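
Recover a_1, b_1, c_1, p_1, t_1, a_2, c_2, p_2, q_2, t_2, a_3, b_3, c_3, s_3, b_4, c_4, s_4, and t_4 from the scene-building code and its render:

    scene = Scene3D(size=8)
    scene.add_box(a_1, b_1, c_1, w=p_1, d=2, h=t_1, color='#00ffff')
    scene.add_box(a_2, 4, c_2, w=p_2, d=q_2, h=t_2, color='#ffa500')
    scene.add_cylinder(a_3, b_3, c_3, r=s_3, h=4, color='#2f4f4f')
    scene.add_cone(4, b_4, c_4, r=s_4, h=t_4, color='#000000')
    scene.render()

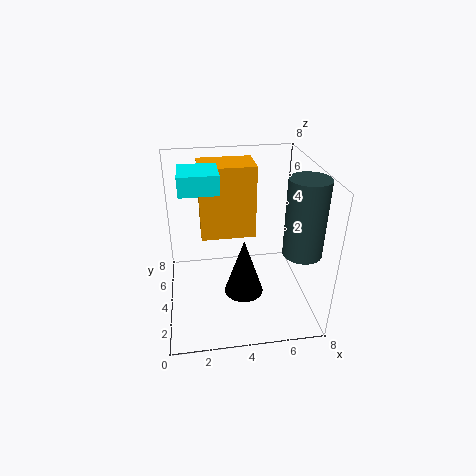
a_1 = 1; b_1 = 3; c_1 = 7; p_1 = 2; t_1 = 1; a_2 = 2; c_2 = 4; p_2 = 3; q_2 = 2; t_2 = 4; a_3 = 7; b_3 = 2; c_3 = 4; s_3 = 1; b_4 = 2; c_4 = 2; s_4 = 1; t_4 = 3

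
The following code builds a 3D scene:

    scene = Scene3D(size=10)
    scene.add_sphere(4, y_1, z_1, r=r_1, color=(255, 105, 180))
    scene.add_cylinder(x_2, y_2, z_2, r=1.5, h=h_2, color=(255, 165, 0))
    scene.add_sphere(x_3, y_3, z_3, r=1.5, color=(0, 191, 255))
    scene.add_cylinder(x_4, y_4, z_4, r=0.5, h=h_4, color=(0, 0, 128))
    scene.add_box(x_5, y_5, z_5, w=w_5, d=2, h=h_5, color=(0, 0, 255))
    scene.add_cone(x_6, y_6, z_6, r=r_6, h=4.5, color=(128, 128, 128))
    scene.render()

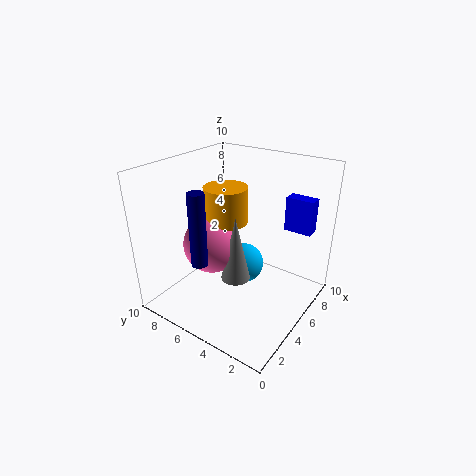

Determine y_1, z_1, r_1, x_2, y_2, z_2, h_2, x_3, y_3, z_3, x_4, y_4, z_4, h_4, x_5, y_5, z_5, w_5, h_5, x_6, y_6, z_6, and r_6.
y_1 = 6.5, z_1 = 4.5, r_1 = 2, x_2 = 5, y_2 = 6, z_2 = 6, h_2 = 2.5, x_3 = 6.5, y_3 = 5.5, z_3 = 2, x_4 = 1, y_4 = 5, z_4 = 5, h_4 = 4.5, x_5 = 8, y_5 = 1, z_5 = 5, w_5 = 1, h_5 = 2.5, x_6 = 4, y_6 = 4.5, z_6 = 2.5, r_6 = 1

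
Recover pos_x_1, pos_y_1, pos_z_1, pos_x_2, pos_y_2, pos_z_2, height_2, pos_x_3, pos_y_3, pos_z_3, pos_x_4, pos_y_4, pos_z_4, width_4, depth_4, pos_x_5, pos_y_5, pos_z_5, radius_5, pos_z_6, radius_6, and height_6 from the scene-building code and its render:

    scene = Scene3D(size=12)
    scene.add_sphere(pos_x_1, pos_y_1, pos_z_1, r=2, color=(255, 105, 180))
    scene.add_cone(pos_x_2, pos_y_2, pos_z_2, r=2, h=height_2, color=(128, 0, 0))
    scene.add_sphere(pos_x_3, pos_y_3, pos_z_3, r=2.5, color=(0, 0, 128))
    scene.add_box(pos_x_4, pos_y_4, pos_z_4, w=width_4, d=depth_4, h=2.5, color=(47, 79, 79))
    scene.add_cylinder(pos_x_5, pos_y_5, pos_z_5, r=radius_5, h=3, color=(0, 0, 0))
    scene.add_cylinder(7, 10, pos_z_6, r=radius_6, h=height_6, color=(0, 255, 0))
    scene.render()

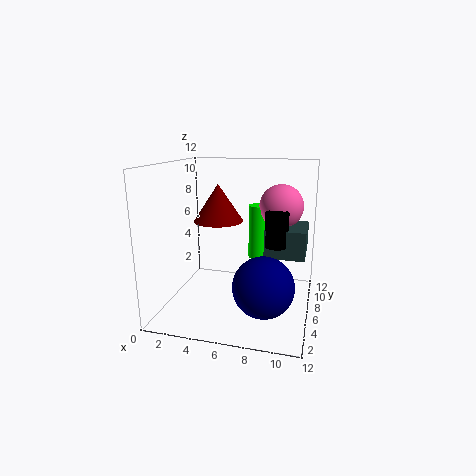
pos_x_1 = 9
pos_y_1 = 10
pos_z_1 = 8
pos_x_2 = 4.5
pos_y_2 = 5.5
pos_z_2 = 7.5
height_2 = 3
pos_x_3 = 8.5
pos_y_3 = 4.5
pos_z_3 = 2.5
pos_x_4 = 8
pos_y_4 = 7
pos_z_4 = 4
width_4 = 3.5
depth_4 = 4
pos_x_5 = 9
pos_y_5 = 7.5
pos_z_5 = 5
radius_5 = 1
pos_z_6 = 3
radius_6 = 1
height_6 = 5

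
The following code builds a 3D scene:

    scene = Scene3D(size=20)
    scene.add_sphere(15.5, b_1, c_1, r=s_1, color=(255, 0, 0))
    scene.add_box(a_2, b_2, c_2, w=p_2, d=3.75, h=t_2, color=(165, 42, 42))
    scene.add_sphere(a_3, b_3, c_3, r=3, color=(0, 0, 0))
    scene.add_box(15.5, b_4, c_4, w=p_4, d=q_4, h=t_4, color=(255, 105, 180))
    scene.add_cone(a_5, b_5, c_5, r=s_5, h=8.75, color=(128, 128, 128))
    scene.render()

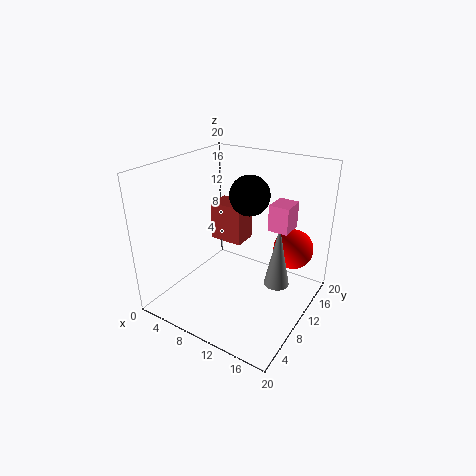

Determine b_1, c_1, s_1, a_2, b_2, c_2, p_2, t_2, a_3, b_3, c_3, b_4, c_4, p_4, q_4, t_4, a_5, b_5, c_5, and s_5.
b_1 = 17
c_1 = 6.5
s_1 = 3
a_2 = 2.75
b_2 = 13.5
c_2 = 6.5
p_2 = 5.25
t_2 = 6
a_3 = 9
b_3 = 14.75
c_3 = 14.5
b_4 = 8
c_4 = 13.5
p_4 = 2.5
q_4 = 3
t_4 = 3.25
a_5 = 15.75
b_5 = 11
c_5 = 4
s_5 = 1.75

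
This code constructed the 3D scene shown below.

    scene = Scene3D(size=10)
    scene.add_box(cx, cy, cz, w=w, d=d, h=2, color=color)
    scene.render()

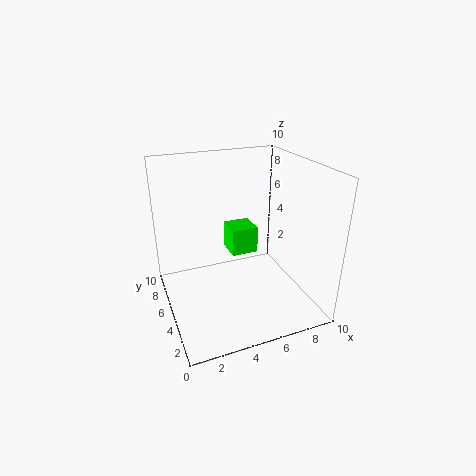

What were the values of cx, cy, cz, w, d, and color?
cx = 5, cy = 6, cz = 3, w = 2, d = 2, color = 'lime'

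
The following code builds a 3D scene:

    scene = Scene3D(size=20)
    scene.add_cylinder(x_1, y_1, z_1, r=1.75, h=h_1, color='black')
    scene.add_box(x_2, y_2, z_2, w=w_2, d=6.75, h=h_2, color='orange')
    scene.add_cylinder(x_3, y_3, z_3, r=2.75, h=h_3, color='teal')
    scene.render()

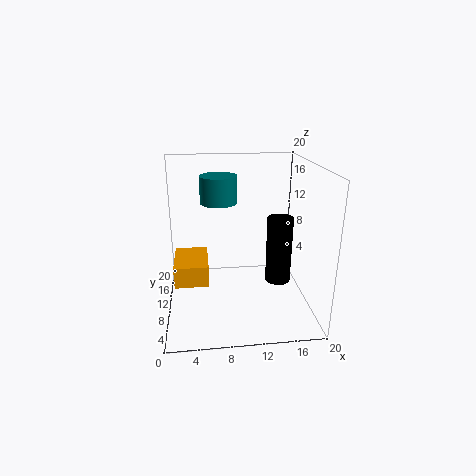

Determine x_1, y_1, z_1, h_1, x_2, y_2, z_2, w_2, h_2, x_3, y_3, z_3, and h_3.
x_1 = 15.5
y_1 = 8.5
z_1 = 4
h_1 = 9.25
x_2 = 1
y_2 = 8
z_2 = 3.75
w_2 = 4.75
h_2 = 3
x_3 = 7.75
y_3 = 14.75
z_3 = 13.75
h_3 = 4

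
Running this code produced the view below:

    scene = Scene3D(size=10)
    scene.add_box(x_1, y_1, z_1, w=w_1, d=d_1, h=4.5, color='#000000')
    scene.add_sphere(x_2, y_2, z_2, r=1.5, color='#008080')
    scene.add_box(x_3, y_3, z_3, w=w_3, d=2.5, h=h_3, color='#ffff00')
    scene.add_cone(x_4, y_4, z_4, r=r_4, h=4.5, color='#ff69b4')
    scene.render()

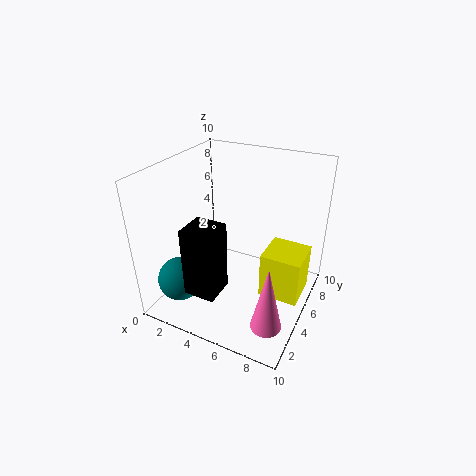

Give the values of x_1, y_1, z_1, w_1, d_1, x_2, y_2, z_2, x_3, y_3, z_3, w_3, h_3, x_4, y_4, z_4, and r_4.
x_1 = 3.5, y_1 = 0.5, z_1 = 3, w_1 = 2, d_1 = 2, x_2 = 2, y_2 = 2, z_2 = 2.5, x_3 = 7.5, y_3 = 3, z_3 = 2.5, w_3 = 2.5, h_3 = 3, x_4 = 8.5, y_4 = 2, z_4 = 1, r_4 = 1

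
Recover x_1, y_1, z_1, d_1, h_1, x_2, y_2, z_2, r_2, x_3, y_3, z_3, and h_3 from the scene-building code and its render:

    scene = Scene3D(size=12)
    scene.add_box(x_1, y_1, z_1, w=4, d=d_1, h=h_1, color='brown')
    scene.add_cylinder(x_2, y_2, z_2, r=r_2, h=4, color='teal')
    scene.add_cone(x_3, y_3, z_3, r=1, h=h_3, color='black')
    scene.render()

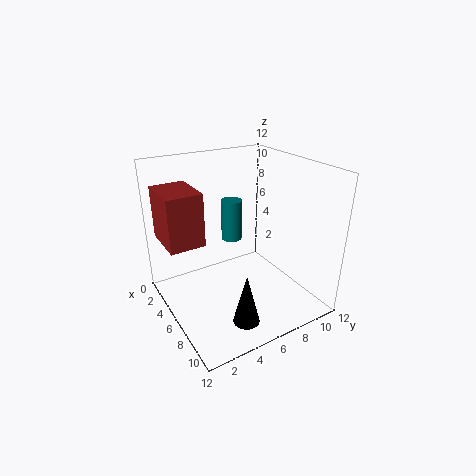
x_1 = 1, y_1 = 0.5, z_1 = 5.5, d_1 = 3, h_1 = 4.5, x_2 = 1.5, y_2 = 8, z_2 = 3.5, r_2 = 1, x_3 = 10.5, y_3 = 4, z_3 = 1.5, h_3 = 4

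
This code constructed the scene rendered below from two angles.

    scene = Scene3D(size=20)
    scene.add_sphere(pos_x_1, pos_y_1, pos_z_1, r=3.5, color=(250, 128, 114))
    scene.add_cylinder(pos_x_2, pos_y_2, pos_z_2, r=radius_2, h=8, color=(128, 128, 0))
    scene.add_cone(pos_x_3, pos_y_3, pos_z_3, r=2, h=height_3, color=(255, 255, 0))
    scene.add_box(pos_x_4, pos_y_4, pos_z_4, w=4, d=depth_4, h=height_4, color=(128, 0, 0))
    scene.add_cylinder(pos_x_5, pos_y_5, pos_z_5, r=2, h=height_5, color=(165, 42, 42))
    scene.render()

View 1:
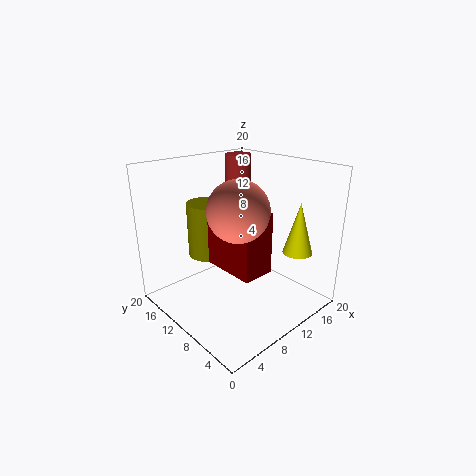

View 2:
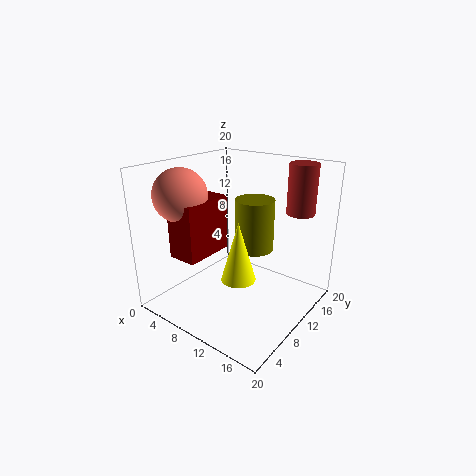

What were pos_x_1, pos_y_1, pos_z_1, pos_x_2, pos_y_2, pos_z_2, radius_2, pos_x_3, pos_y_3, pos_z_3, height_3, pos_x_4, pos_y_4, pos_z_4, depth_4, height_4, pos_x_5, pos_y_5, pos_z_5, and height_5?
pos_x_1 = 5; pos_y_1 = 4.5; pos_z_1 = 16.5; pos_x_2 = 9; pos_y_2 = 15.5; pos_z_2 = 6; radius_2 = 3; pos_x_3 = 15; pos_y_3 = 3.5; pos_z_3 = 8.5; height_3 = 7; pos_x_4 = 4.5; pos_y_4 = 2.5; pos_z_4 = 8.5; depth_4 = 7; height_4 = 7.5; pos_x_5 = 16; pos_y_5 = 16.5; pos_z_5 = 13; height_5 = 7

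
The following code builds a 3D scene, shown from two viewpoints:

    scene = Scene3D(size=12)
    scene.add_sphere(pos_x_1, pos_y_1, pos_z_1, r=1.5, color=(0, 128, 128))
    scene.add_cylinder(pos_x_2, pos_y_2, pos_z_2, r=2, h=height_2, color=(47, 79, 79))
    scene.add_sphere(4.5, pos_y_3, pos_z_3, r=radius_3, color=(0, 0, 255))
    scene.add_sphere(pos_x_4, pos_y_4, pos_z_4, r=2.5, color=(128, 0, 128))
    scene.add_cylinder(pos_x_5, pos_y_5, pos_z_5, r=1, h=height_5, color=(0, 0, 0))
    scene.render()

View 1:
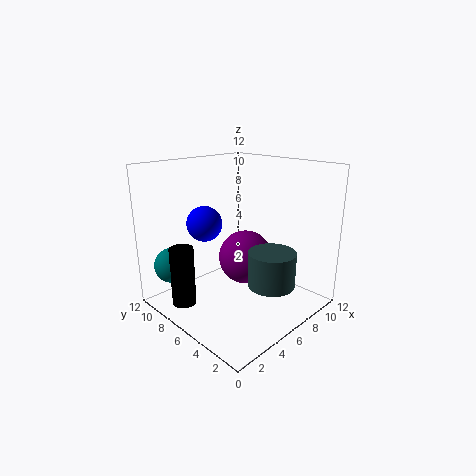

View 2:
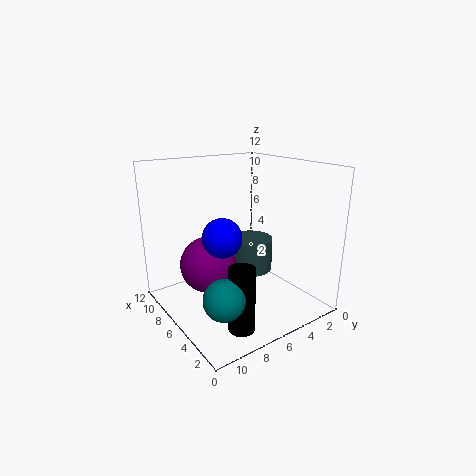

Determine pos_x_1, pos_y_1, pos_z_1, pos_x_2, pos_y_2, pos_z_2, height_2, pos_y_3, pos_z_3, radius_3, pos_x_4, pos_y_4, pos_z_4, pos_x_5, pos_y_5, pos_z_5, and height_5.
pos_x_1 = 2
pos_y_1 = 10
pos_z_1 = 3.5
pos_x_2 = 7.5
pos_y_2 = 3.5
pos_z_2 = 2
height_2 = 3
pos_y_3 = 8.5
pos_z_3 = 7
radius_3 = 1.5
pos_x_4 = 8.5
pos_y_4 = 7.5
pos_z_4 = 3
pos_x_5 = 2
pos_y_5 = 8.5
pos_z_5 = 0.5
height_5 = 5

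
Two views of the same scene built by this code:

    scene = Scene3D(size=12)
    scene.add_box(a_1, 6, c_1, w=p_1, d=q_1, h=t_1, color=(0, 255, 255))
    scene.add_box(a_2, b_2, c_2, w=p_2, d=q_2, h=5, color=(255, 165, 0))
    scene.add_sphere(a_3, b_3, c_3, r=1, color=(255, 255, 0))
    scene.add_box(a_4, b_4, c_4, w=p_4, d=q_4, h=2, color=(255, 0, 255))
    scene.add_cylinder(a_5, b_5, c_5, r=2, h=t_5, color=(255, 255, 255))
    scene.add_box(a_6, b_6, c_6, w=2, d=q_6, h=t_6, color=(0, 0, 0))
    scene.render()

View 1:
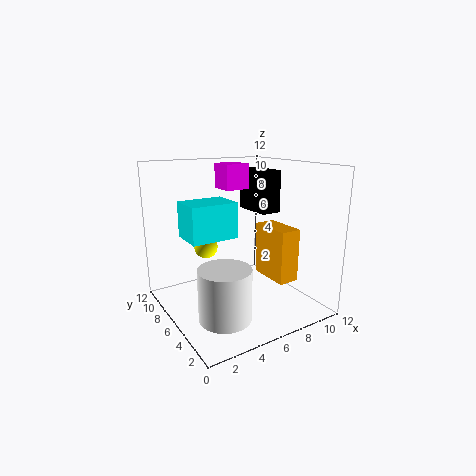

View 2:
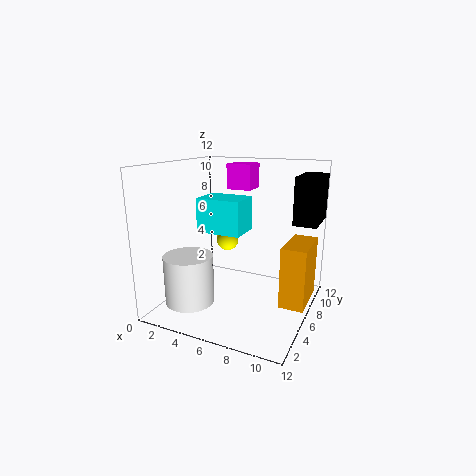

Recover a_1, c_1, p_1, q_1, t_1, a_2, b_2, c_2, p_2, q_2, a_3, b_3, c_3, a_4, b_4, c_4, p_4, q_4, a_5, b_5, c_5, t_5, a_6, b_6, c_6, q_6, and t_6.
a_1 = 2
c_1 = 6
p_1 = 4
q_1 = 3
t_1 = 3
a_2 = 10
b_2 = 5
c_2 = 1
p_2 = 2
q_2 = 4
a_3 = 4
b_3 = 8
c_3 = 5
a_4 = 5
b_4 = 6
c_4 = 10
p_4 = 2
q_4 = 2
a_5 = 3
b_5 = 3
c_5 = 1
t_5 = 4
a_6 = 10
b_6 = 8
c_6 = 7
q_6 = 4
t_6 = 4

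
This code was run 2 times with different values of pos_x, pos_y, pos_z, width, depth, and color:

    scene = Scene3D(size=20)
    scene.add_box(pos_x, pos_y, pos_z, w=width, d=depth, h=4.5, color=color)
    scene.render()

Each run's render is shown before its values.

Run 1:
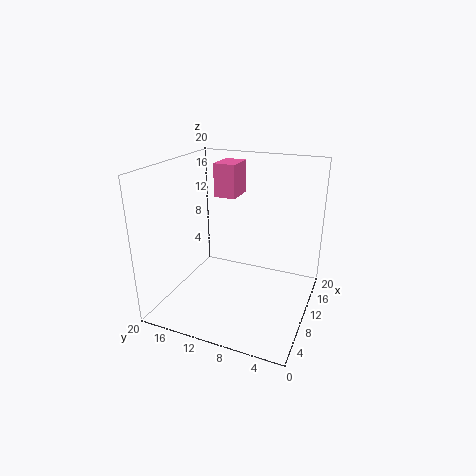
pos_x = 10
pos_y = 10.5
pos_z = 15.5
width = 4
depth = 3
color = 'hotpink'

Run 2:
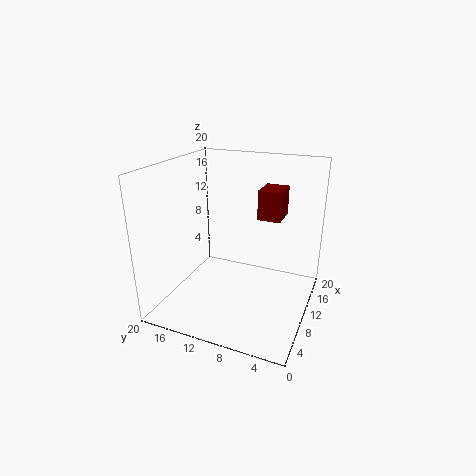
pos_x = 15
pos_y = 5.5
pos_z = 11
width = 4.5
depth = 3.5
color = 'maroon'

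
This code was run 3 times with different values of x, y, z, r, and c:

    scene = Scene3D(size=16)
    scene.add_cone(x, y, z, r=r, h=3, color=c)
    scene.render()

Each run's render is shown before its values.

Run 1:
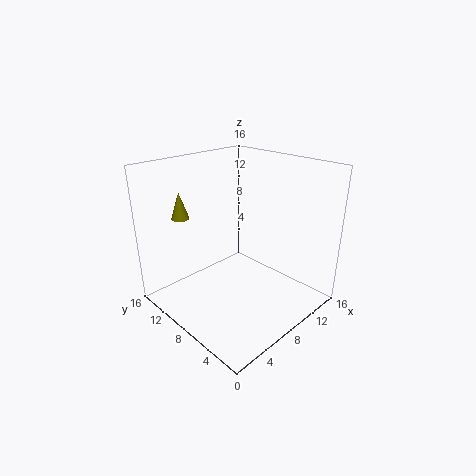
x = 4; y = 13; z = 10; r = 1; c = 'olive'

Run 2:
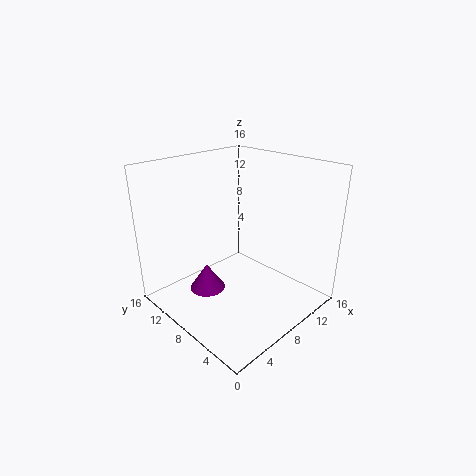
x = 5; y = 10; z = 2; r = 2; c = 'purple'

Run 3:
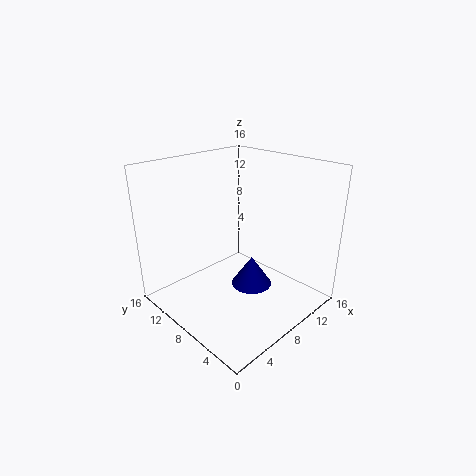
x = 6; y = 4; z = 5; r = 2; c = 'navy'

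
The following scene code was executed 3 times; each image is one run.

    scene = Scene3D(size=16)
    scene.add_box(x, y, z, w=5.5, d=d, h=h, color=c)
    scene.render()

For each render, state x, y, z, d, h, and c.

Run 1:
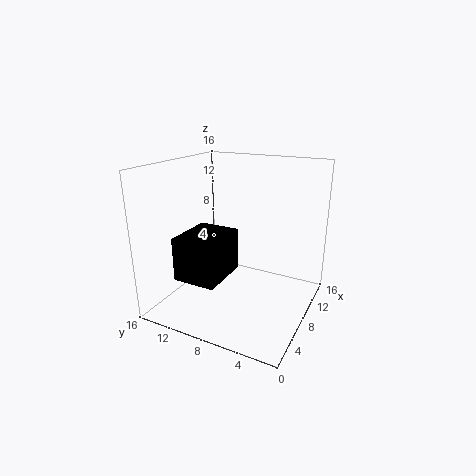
x = 1.5, y = 7.5, z = 5, d = 4.5, h = 4.5, c = 'black'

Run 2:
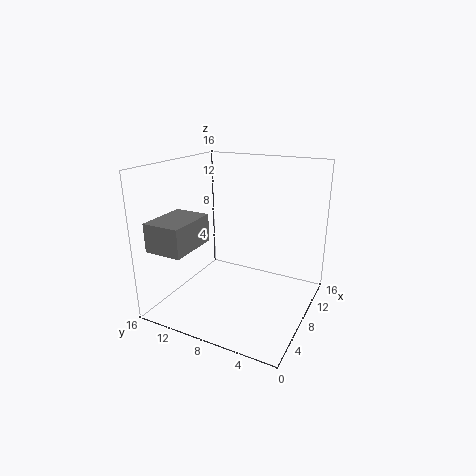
x = 0.5, y = 10.5, z = 8, d = 4, h = 3, c = 'gray'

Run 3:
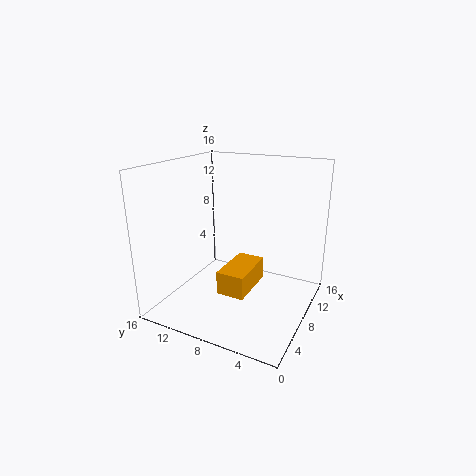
x = 4, y = 5.5, z = 3, d = 3, h = 2.5, c = 'orange'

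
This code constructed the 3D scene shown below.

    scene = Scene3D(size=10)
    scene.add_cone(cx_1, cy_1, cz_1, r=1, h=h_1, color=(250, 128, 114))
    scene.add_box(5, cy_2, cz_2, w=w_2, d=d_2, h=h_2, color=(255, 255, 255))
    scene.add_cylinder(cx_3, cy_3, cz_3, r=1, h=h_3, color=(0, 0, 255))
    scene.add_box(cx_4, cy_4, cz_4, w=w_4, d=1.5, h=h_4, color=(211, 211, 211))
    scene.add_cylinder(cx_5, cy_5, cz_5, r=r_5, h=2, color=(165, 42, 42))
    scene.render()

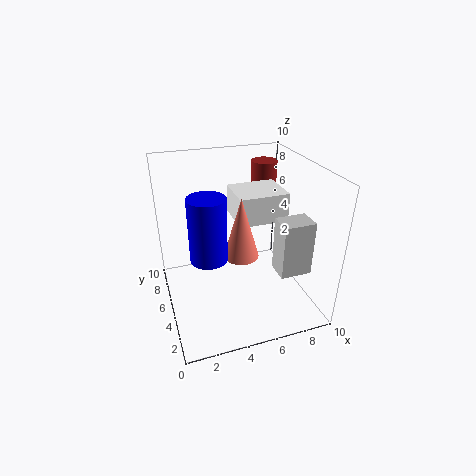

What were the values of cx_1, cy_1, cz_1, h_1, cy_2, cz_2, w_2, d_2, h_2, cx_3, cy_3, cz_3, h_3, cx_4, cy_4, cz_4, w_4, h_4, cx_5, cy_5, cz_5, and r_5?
cx_1 = 4; cy_1 = 1.5; cz_1 = 6; h_1 = 3.5; cy_2 = 4.5; cz_2 = 6; w_2 = 3.5; d_2 = 3; h_2 = 2; cx_3 = 2; cy_3 = 1; cz_3 = 6.5; h_3 = 3.5; cx_4 = 6.5; cy_4 = 1; cz_4 = 4; w_4 = 2; h_4 = 3.5; cx_5 = 8.5; cy_5 = 9; cz_5 = 7; r_5 = 1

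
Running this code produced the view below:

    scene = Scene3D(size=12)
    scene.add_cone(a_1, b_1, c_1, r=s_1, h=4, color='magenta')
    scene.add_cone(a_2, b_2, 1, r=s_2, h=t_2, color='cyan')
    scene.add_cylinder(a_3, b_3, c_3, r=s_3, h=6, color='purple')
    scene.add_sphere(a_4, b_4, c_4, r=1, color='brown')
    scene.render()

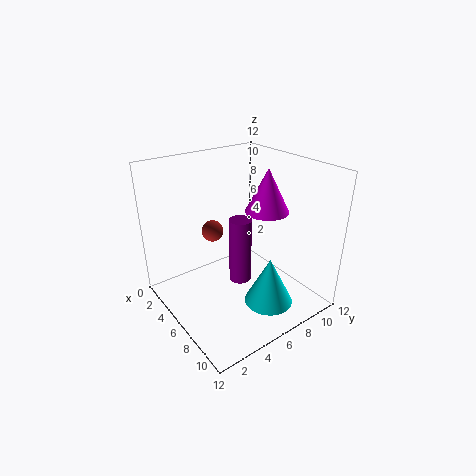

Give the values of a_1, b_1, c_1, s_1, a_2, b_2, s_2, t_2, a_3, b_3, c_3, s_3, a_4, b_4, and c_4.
a_1 = 5
b_1 = 10
c_1 = 7
s_1 = 2
a_2 = 9
b_2 = 7
s_2 = 2
t_2 = 4
a_3 = 5
b_3 = 7
c_3 = 1
s_3 = 1
a_4 = 2
b_4 = 6
c_4 = 5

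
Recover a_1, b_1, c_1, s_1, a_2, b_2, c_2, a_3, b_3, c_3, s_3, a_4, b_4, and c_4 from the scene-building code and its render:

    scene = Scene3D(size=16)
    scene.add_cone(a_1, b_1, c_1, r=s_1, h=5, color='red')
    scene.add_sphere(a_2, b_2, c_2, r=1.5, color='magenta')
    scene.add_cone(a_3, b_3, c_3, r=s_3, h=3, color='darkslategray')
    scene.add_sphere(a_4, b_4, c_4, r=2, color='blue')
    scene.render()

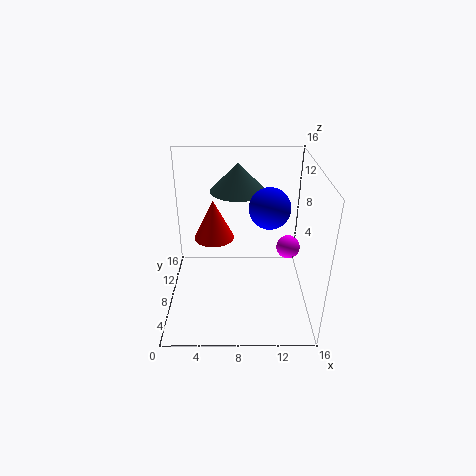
a_1 = 5; b_1 = 12.5; c_1 = 5.5; s_1 = 2.5; a_2 = 14.5; b_2 = 12.5; c_2 = 4; a_3 = 8; b_3 = 9.5; c_3 = 13; s_3 = 3; a_4 = 11; b_4 = 5; c_4 = 13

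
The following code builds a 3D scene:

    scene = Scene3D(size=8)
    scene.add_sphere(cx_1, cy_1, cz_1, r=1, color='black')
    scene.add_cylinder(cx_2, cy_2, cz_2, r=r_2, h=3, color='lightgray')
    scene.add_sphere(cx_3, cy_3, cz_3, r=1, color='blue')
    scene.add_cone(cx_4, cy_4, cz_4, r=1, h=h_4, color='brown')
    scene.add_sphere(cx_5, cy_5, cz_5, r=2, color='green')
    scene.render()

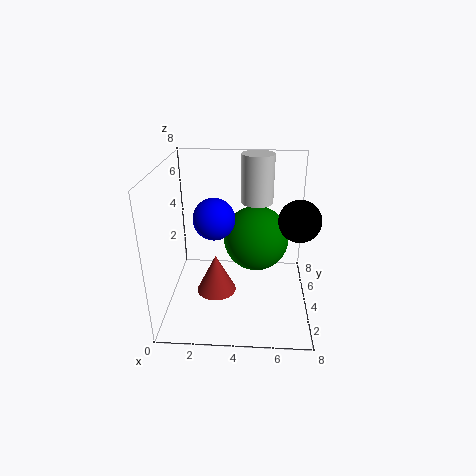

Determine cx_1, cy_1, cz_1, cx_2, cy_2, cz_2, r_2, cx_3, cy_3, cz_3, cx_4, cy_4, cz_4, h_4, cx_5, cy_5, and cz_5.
cx_1 = 7, cy_1 = 2, cz_1 = 6, cx_2 = 5, cy_2 = 7, cz_2 = 5, r_2 = 1, cx_3 = 3, cy_3 = 2, cz_3 = 6, cx_4 = 3, cy_4 = 2, cz_4 = 2, h_4 = 2, cx_5 = 5, cy_5 = 6, cz_5 = 3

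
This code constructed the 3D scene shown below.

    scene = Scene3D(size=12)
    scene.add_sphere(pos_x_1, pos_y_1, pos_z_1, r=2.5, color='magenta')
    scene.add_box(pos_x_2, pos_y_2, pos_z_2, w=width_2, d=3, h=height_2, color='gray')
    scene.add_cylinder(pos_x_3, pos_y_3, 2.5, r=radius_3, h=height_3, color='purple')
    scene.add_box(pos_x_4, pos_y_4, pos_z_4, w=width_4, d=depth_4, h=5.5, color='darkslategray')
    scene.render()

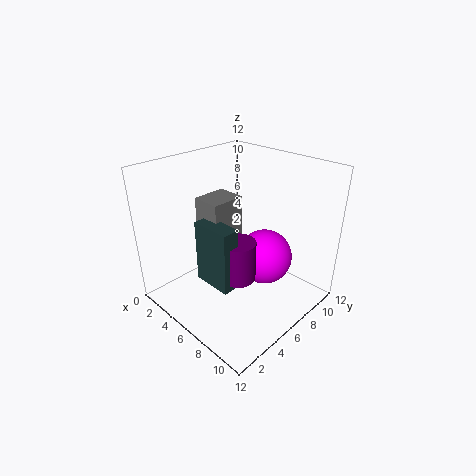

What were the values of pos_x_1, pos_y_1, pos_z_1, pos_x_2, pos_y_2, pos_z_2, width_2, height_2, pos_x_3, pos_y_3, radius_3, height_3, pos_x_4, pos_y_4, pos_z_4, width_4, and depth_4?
pos_x_1 = 6.5
pos_y_1 = 9
pos_z_1 = 3
pos_x_2 = 2.5
pos_y_2 = 4.5
pos_z_2 = 4.5
width_2 = 2.5
height_2 = 4.5
pos_x_3 = 6.5
pos_y_3 = 5.5
radius_3 = 1.5
height_3 = 3.5
pos_x_4 = 3.5
pos_y_4 = 3.5
pos_z_4 = 2
width_4 = 3.5
depth_4 = 1.5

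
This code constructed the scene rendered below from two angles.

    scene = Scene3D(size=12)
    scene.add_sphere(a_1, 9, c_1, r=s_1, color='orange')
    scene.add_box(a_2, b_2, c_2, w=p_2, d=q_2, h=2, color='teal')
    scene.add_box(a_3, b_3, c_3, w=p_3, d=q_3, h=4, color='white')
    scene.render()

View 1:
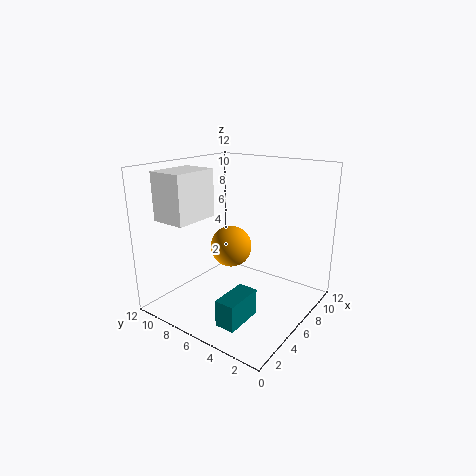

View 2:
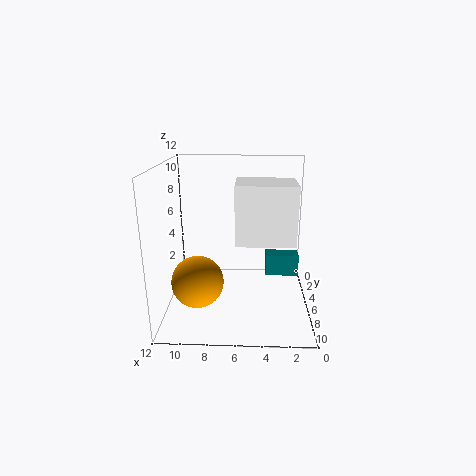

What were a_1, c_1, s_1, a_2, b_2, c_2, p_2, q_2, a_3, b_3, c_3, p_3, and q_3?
a_1 = 9; c_1 = 3.5; s_1 = 2; a_2 = 0.5; b_2 = 2.5; c_2 = 1.5; p_2 = 3; q_2 = 1.5; a_3 = 2; b_3 = 8.5; c_3 = 7.5; p_3 = 4; q_3 = 3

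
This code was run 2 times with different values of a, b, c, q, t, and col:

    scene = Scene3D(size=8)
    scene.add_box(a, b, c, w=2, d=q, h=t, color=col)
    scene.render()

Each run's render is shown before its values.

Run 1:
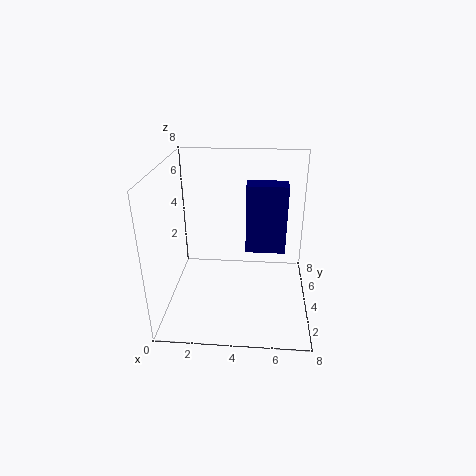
a = 4.5; b = 2.5; c = 4; q = 1; t = 3.5; col = 'navy'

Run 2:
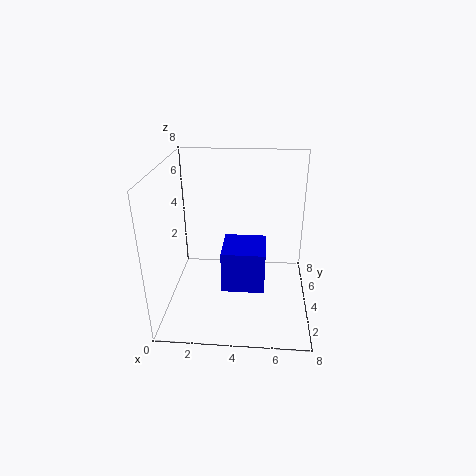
a = 3.5; b = 0.5; c = 3; q = 2; t = 2; col = 'blue'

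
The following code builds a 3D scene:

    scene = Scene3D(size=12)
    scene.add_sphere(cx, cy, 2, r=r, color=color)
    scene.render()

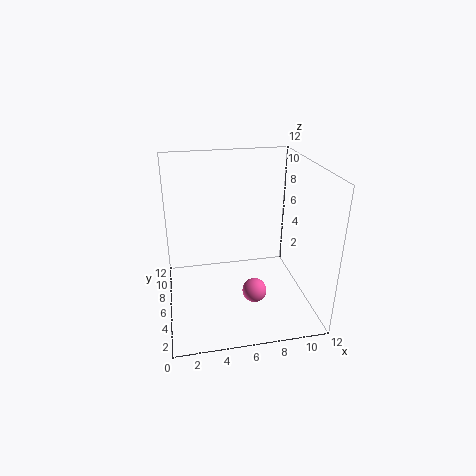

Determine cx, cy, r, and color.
cx = 7, cy = 4, r = 1, color = 'hotpink'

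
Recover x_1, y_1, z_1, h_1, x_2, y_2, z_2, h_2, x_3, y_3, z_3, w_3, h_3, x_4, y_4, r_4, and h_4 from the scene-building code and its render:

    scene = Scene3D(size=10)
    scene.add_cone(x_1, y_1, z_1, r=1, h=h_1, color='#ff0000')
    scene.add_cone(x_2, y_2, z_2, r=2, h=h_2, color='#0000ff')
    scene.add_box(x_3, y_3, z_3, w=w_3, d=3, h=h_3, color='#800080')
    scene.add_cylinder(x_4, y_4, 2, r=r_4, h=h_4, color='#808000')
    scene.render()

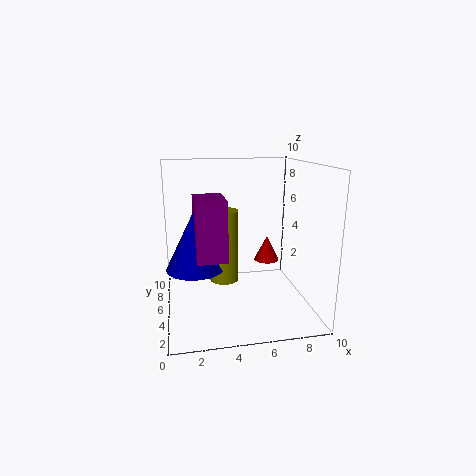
x_1 = 8
y_1 = 8
z_1 = 2
h_1 = 2
x_2 = 2
y_2 = 5
z_2 = 3
h_2 = 4
x_3 = 2
y_3 = 3
z_3 = 4
w_3 = 2
h_3 = 4
x_4 = 4
y_4 = 5
r_4 = 1
h_4 = 5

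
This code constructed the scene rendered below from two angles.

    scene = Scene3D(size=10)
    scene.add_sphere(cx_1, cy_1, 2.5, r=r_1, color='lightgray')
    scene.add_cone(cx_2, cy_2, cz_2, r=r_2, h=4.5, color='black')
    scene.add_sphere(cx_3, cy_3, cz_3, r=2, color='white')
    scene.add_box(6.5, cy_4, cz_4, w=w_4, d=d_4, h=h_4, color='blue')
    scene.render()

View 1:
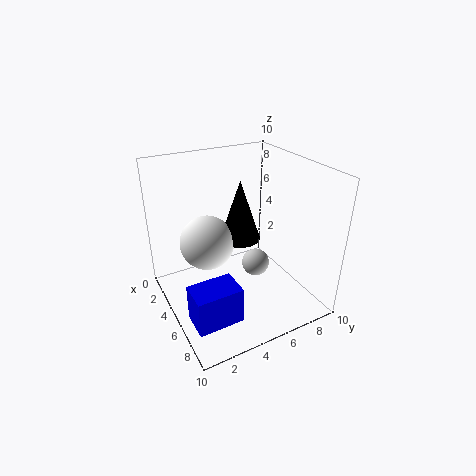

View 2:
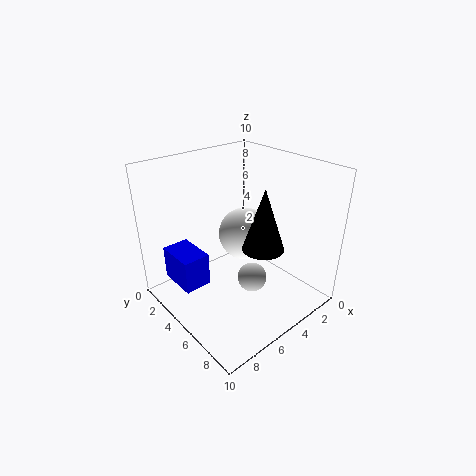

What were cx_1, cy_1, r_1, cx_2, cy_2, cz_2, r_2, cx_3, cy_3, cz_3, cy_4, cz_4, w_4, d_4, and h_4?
cx_1 = 5, cy_1 = 6.5, r_1 = 1, cx_2 = 3.5, cy_2 = 6, cz_2 = 4, r_2 = 1.5, cx_3 = 3, cy_3 = 3.5, cz_3 = 4, cy_4 = 0.5, cz_4 = 1, w_4 = 2, d_4 = 3, h_4 = 2.5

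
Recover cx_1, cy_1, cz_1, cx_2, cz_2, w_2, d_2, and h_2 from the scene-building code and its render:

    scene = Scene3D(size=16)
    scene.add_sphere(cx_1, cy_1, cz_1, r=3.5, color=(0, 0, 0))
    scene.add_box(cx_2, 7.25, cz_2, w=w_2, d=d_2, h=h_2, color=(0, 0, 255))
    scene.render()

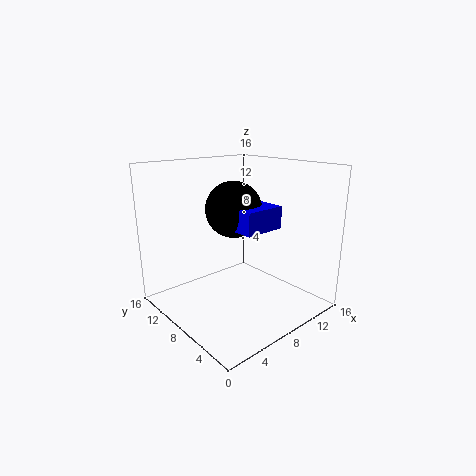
cx_1 = 10.75, cy_1 = 12, cz_1 = 10, cx_2 = 9, cz_2 = 8, w_2 = 5.25, d_2 = 3.75, h_2 = 2.75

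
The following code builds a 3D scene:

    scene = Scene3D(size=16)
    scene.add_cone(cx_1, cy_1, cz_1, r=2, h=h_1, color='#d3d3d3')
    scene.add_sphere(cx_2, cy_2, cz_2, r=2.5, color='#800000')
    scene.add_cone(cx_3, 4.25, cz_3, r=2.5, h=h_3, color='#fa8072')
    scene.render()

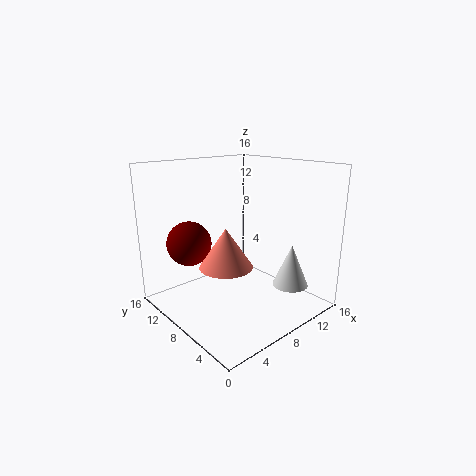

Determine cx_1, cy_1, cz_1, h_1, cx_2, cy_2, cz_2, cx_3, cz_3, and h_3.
cx_1 = 12.25
cy_1 = 3.75
cz_1 = 2.5
h_1 = 4.75
cx_2 = 4
cy_2 = 11.75
cz_2 = 7.25
cx_3 = 3.25
cz_3 = 7.25
h_3 = 3.75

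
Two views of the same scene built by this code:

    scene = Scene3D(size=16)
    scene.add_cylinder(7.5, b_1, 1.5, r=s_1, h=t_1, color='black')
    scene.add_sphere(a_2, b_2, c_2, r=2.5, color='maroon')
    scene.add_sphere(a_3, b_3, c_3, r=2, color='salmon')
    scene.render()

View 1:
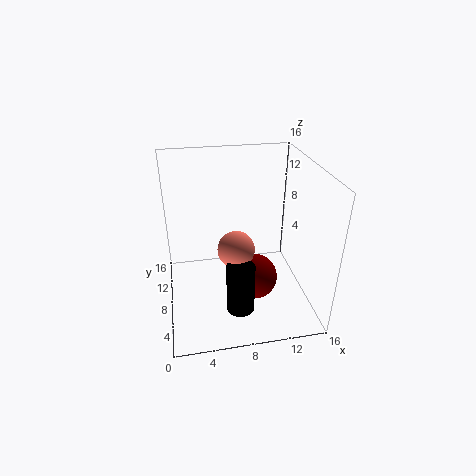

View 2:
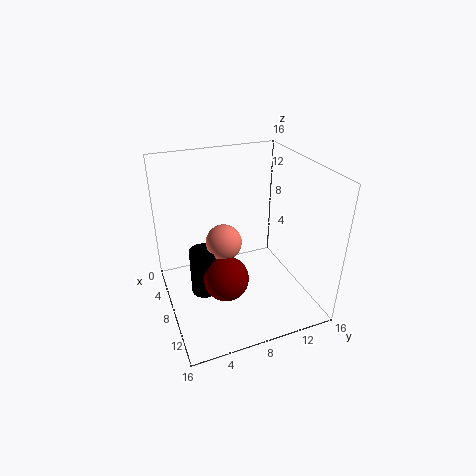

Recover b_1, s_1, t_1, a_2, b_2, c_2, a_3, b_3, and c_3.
b_1 = 4
s_1 = 1.5
t_1 = 5.5
a_2 = 9.5
b_2 = 6
c_2 = 4
a_3 = 7.5
b_3 = 6.5
c_3 = 7.5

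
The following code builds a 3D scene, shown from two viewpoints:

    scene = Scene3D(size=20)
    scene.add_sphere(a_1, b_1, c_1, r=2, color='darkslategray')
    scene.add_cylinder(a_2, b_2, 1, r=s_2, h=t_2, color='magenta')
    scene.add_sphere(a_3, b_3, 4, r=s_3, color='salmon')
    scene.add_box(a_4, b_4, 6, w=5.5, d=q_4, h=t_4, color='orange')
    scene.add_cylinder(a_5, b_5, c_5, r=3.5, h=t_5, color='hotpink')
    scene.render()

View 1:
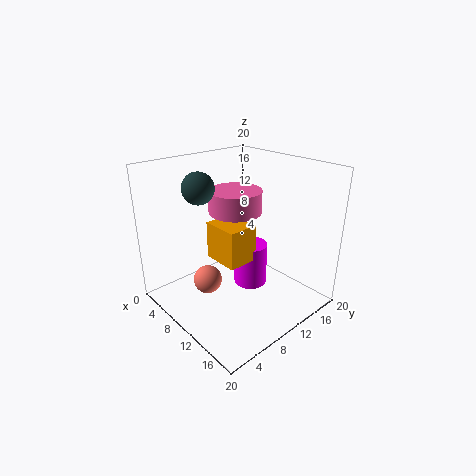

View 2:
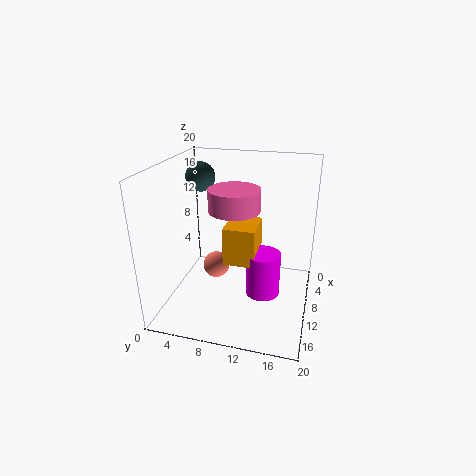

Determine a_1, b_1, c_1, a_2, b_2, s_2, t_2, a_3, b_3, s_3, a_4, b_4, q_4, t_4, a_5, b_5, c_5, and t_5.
a_1 = 9; b_1 = 4.5; c_1 = 18; a_2 = 9; b_2 = 13.5; s_2 = 2.5; t_2 = 6.5; a_3 = 8; b_3 = 6; s_3 = 2; a_4 = 5.5; b_4 = 8; q_4 = 4.5; t_4 = 5.5; a_5 = 10; b_5 = 9.5; c_5 = 14; t_5 = 3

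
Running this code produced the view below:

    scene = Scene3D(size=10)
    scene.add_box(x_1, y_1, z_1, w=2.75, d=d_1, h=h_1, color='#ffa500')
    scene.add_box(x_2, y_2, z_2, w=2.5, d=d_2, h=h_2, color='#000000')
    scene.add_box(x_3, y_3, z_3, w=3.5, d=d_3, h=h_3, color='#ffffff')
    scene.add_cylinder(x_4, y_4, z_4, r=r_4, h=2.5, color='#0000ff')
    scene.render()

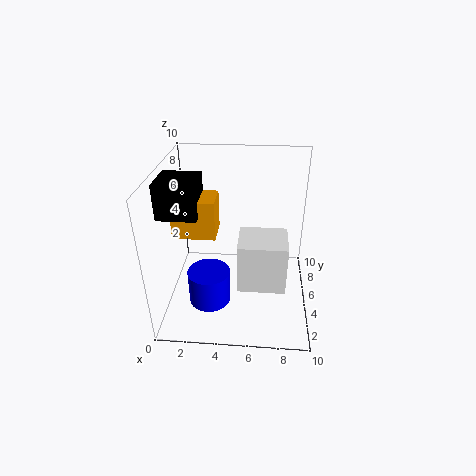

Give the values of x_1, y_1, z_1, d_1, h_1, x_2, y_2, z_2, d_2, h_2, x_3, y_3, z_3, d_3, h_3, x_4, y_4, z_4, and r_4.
x_1 = 1, y_1 = 3, z_1 = 6, d_1 = 2, h_1 = 2.5, x_2 = 0.25, y_2 = 2.5, z_2 = 7.5, d_2 = 2.5, h_2 = 2.25, x_3 = 5, y_3 = 4, z_3 = 1, d_3 = 3, h_3 = 3.75, x_4 = 3, y_4 = 4, z_4 = 0.25, r_4 = 1.5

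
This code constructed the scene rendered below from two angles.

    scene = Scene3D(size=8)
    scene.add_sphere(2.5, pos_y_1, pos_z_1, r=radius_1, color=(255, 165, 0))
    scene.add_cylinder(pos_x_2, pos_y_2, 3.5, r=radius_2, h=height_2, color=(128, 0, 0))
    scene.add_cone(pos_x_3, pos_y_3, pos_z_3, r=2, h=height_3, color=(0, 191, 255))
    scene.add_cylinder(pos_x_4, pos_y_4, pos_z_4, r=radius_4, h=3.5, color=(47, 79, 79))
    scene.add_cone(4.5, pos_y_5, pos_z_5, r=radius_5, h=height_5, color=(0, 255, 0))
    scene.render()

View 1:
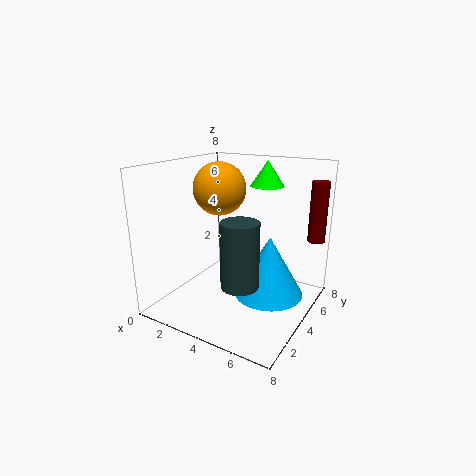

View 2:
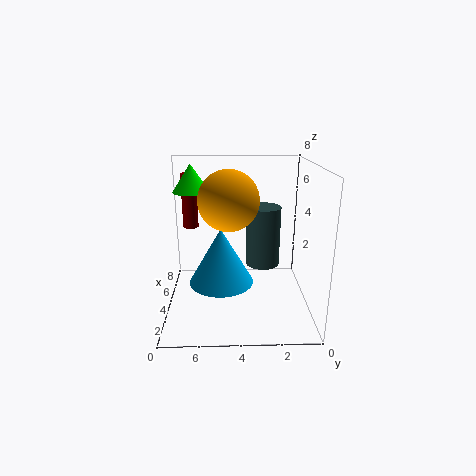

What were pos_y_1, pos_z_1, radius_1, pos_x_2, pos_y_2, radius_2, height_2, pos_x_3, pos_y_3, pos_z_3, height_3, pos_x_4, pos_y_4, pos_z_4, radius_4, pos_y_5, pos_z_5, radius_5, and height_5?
pos_y_1 = 4.5, pos_z_1 = 6.5, radius_1 = 1.5, pos_x_2 = 7.5, pos_y_2 = 7, radius_2 = 0.5, height_2 = 3.5, pos_x_3 = 5.5, pos_y_3 = 5, pos_z_3 = 0.5, height_3 = 3.5, pos_x_4 = 5, pos_y_4 = 2.5, pos_z_4 = 2, radius_4 = 1, pos_y_5 = 6.5, pos_z_5 = 6.5, radius_5 = 1, height_5 = 1.5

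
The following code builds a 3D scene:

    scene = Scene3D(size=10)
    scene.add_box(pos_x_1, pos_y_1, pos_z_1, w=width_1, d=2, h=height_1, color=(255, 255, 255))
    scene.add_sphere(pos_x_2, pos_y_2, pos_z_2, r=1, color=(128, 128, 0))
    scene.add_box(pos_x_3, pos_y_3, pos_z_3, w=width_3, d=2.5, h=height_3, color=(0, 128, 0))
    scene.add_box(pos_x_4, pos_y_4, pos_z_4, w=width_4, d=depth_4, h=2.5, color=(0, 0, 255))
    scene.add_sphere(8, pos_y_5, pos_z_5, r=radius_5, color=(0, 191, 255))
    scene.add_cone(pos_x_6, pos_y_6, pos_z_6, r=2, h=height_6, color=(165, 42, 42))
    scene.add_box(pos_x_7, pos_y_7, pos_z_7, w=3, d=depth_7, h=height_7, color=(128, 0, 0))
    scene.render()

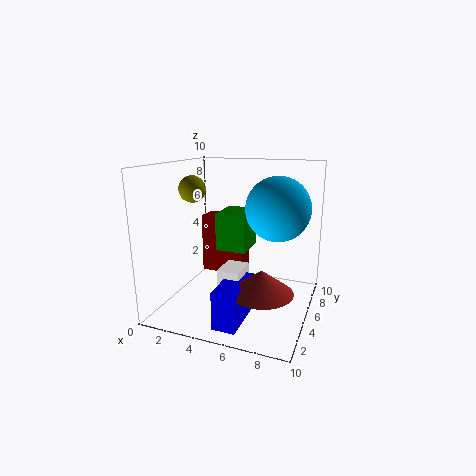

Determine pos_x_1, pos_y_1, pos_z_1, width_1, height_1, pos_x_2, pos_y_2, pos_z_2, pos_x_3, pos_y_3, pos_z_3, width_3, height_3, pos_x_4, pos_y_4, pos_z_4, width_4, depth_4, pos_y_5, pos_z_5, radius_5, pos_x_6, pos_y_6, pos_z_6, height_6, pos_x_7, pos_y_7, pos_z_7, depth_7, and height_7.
pos_x_1 = 4.5
pos_y_1 = 2.5
pos_z_1 = 1.5
width_1 = 1.5
height_1 = 2
pos_x_2 = 1
pos_y_2 = 6
pos_z_2 = 8
pos_x_3 = 4
pos_y_3 = 3.5
pos_z_3 = 4.5
width_3 = 2
height_3 = 2.5
pos_x_4 = 5
pos_y_4 = 0.5
pos_z_4 = 0.5
width_4 = 1.5
depth_4 = 3.5
pos_y_5 = 4
pos_z_5 = 7.5
radius_5 = 2
pos_x_6 = 7.5
pos_y_6 = 2.5
pos_z_6 = 2.5
height_6 = 1.5
pos_x_7 = 2.5
pos_y_7 = 4.5
pos_z_7 = 2.5
depth_7 = 1.5
height_7 = 4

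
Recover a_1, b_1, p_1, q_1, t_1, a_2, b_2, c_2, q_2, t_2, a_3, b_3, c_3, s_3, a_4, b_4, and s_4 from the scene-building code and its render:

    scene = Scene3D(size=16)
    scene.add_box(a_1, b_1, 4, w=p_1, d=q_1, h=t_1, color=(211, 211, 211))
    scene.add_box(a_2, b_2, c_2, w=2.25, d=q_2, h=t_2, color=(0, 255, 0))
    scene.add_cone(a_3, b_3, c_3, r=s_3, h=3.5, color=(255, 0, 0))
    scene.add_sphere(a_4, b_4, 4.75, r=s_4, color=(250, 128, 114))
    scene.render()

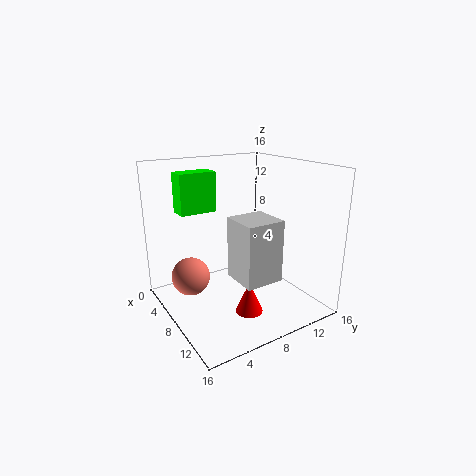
a_1 = 8.25, b_1 = 6.5, p_1 = 4.25, q_1 = 4.25, t_1 = 6.75, a_2 = 2.75, b_2 = 2.75, c_2 = 10.5, q_2 = 4.25, t_2 = 4.5, a_3 = 10.75, b_3 = 7.75, c_3 = 0.25, s_3 = 1.5, a_4 = 7.75, b_4 = 2.25, s_4 = 2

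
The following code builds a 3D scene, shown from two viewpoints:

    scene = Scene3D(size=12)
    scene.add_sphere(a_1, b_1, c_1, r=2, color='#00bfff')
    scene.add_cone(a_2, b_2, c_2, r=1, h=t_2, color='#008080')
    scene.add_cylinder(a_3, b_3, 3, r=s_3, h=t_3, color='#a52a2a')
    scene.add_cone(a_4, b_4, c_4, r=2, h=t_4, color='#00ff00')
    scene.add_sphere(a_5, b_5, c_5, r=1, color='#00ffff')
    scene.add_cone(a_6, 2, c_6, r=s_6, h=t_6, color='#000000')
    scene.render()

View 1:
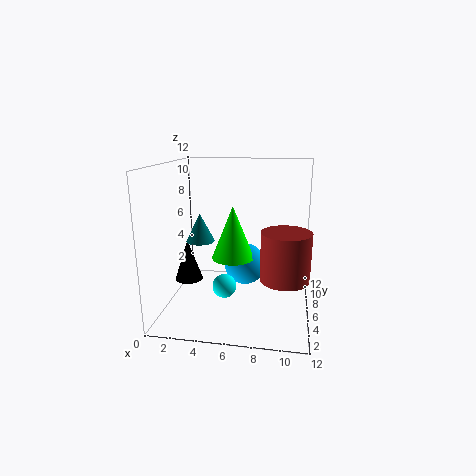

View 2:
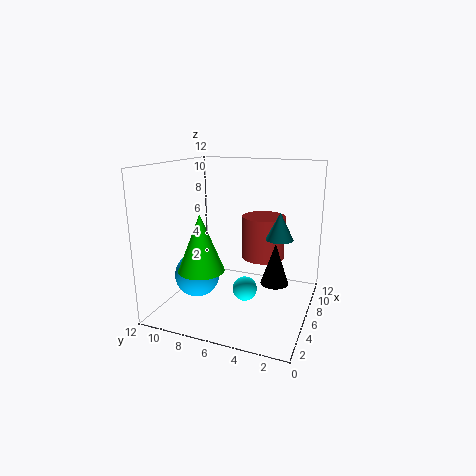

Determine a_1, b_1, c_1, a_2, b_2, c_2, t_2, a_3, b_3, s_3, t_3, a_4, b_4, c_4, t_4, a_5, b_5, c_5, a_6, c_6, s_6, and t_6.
a_1 = 6; b_1 = 10; c_1 = 2; a_2 = 4; b_2 = 2; c_2 = 7; t_2 = 2; a_3 = 10; b_3 = 5; s_3 = 2; t_3 = 4; a_4 = 5; b_4 = 9; c_4 = 3; t_4 = 5; a_5 = 5; b_5 = 5; c_5 = 2; a_6 = 3; c_6 = 4; s_6 = 1; t_6 = 3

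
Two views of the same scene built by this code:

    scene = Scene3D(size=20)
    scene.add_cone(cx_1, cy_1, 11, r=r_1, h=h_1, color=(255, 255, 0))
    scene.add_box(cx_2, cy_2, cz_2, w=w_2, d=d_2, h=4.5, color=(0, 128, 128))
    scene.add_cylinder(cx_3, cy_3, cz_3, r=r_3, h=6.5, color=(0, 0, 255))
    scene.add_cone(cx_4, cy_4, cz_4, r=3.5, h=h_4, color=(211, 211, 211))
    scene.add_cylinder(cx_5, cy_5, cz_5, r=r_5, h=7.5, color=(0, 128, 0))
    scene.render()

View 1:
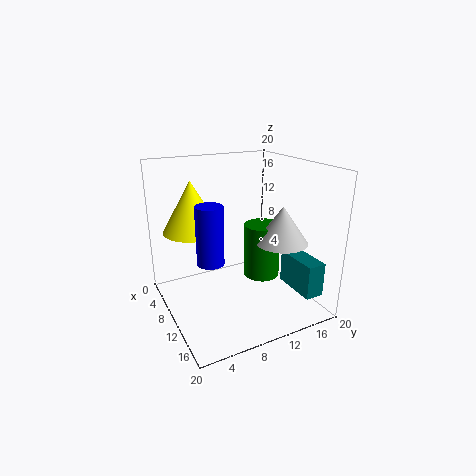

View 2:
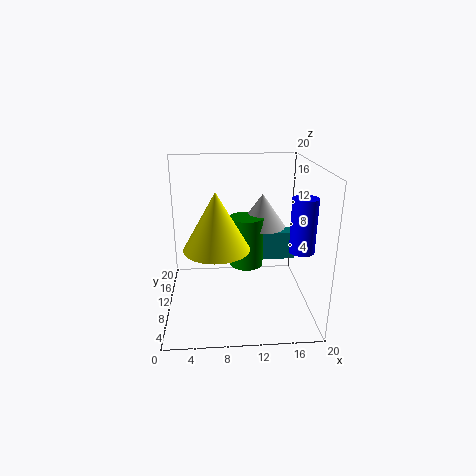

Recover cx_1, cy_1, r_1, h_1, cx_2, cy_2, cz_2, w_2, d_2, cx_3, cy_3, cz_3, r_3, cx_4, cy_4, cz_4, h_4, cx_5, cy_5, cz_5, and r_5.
cx_1 = 7; cy_1 = 4.5; r_1 = 4; h_1 = 7; cx_2 = 13.5; cy_2 = 15; cz_2 = 4; w_2 = 6; d_2 = 2.5; cx_3 = 17; cy_3 = 3; cz_3 = 11; r_3 = 1.5; cx_4 = 14; cy_4 = 14.5; cz_4 = 10; h_4 = 5; cx_5 = 11.5; cy_5 = 13; cz_5 = 4.5; r_5 = 2.5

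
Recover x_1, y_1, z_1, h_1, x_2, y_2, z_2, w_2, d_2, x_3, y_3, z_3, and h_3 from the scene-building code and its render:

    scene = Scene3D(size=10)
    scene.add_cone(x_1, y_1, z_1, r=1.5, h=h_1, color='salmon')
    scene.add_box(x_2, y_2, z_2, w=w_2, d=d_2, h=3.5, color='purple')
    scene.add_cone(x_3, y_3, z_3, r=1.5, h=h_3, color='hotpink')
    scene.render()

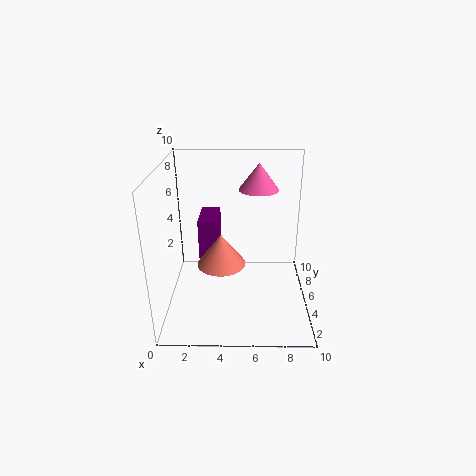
x_1 = 4, y_1 = 2.5, z_1 = 4.5, h_1 = 2, x_2 = 2, y_2 = 6.5, z_2 = 2, w_2 = 1.5, d_2 = 3, x_3 = 6.5, y_3 = 8, z_3 = 7.5, h_3 = 2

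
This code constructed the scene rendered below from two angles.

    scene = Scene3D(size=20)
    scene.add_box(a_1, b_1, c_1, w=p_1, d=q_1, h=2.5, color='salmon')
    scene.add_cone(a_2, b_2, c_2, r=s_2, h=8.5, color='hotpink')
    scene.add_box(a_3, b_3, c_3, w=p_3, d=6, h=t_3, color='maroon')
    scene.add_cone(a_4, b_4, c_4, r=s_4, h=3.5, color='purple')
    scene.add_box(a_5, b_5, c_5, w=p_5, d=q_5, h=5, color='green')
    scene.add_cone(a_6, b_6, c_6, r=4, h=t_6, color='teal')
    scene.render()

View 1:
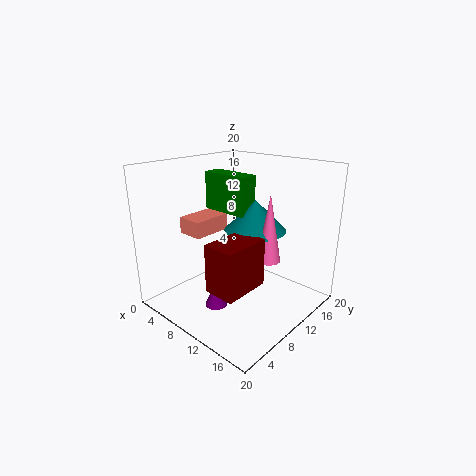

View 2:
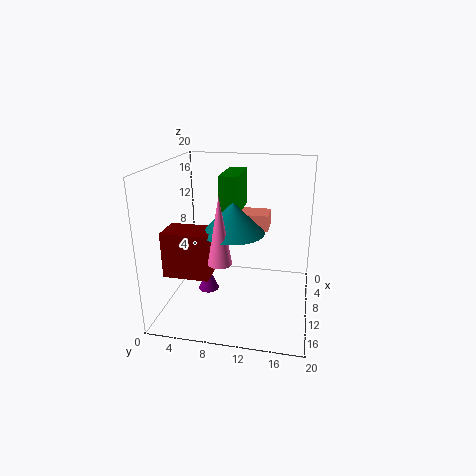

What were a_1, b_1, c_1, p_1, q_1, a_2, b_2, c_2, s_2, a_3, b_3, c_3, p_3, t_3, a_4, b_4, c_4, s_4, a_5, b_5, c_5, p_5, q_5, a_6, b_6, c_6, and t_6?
a_1 = 0.5; b_1 = 7.5; c_1 = 9; p_1 = 4; q_1 = 6; a_2 = 16; b_2 = 9; c_2 = 9; s_2 = 1.5; a_3 = 12.5; b_3 = 1.5; c_3 = 6.5; p_3 = 4; t_3 = 6; a_4 = 10; b_4 = 5.5; c_4 = 1.5; s_4 = 1.5; a_5 = 6; b_5 = 8; c_5 = 14; p_5 = 6.5; q_5 = 2.5; a_6 = 13; b_6 = 10; c_6 = 12; t_6 = 4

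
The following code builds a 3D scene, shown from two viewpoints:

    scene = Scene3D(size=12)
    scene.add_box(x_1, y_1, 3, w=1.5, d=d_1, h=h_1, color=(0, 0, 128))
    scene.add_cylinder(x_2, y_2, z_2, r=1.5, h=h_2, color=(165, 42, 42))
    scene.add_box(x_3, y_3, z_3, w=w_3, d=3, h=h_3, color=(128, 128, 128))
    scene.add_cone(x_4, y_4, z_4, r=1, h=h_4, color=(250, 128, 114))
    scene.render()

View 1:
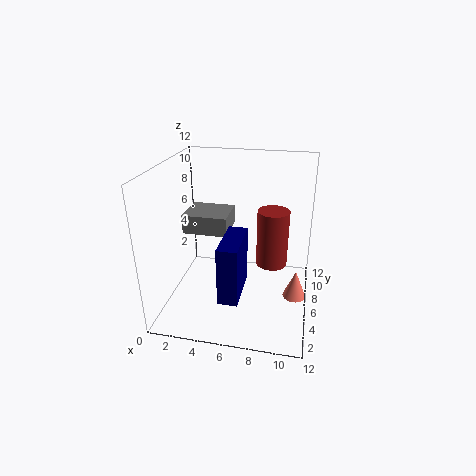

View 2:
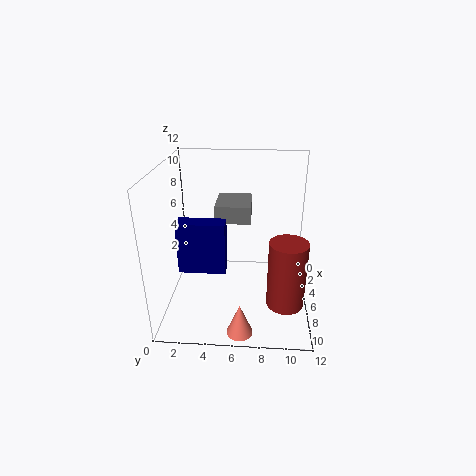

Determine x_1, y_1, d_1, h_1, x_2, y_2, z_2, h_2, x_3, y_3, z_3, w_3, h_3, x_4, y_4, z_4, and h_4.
x_1 = 5.5
y_1 = 1
d_1 = 4
h_1 = 4.5
x_2 = 8.5
y_2 = 10
z_2 = 1.5
h_2 = 5.5
x_3 = 2
y_3 = 4
z_3 = 7
w_3 = 3.5
h_3 = 1.5
x_4 = 11
y_4 = 6.5
z_4 = 0.5
h_4 = 2.5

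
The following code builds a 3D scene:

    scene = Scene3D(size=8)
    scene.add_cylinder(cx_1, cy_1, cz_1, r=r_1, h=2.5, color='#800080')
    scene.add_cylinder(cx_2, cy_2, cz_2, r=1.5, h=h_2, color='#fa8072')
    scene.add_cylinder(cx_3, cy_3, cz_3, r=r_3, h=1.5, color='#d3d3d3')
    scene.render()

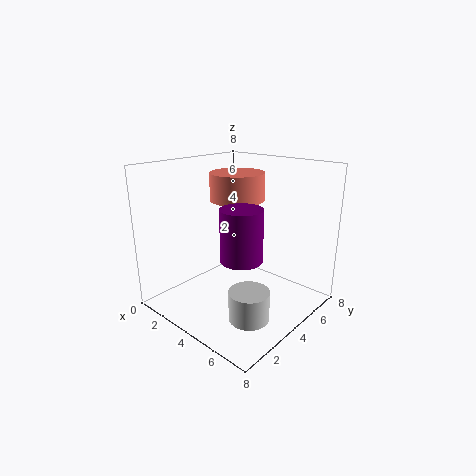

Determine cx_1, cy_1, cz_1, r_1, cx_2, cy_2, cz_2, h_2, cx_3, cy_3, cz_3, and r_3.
cx_1 = 6, cy_1 = 2, cz_1 = 4, r_1 = 1, cx_2 = 3.5, cy_2 = 4.5, cz_2 = 6, h_2 = 1.5, cx_3 = 6.5, cy_3 = 2, cz_3 = 1, r_3 = 1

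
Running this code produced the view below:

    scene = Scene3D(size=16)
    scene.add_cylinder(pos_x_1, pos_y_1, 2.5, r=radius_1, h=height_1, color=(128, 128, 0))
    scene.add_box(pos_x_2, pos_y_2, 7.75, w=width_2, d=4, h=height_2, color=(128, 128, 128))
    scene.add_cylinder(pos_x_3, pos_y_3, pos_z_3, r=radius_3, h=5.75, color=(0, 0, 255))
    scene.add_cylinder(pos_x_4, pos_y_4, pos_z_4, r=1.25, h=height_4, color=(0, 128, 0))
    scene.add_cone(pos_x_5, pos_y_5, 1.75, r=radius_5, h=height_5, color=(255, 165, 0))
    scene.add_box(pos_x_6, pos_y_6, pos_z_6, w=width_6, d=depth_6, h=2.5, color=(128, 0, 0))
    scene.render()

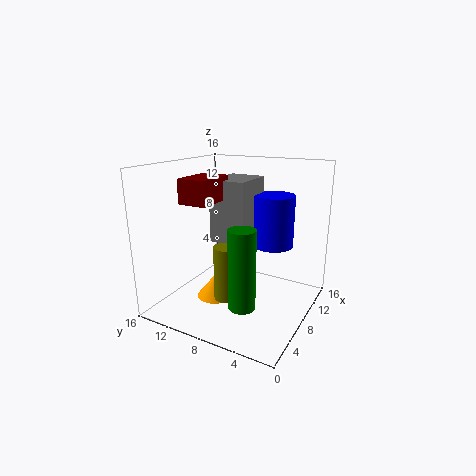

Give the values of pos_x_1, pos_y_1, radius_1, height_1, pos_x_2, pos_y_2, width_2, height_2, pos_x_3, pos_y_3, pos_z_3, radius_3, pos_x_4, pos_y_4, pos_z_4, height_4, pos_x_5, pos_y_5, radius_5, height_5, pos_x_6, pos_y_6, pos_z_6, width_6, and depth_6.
pos_x_1 = 4.5; pos_y_1 = 7.5; radius_1 = 1.25; height_1 = 5.75; pos_x_2 = 6.25; pos_y_2 = 6.5; width_2 = 5; height_2 = 6.75; pos_x_3 = 10.25; pos_y_3 = 4.75; pos_z_3 = 7; radius_3 = 2.25; pos_x_4 = 1.5; pos_y_4 = 4; pos_z_4 = 4; height_4 = 7.5; pos_x_5 = 5.5; pos_y_5 = 9.5; radius_5 = 2; height_5 = 2.5; pos_x_6 = 2.75; pos_y_6 = 8.75; pos_z_6 = 12.5; width_6 = 4.5; depth_6 = 3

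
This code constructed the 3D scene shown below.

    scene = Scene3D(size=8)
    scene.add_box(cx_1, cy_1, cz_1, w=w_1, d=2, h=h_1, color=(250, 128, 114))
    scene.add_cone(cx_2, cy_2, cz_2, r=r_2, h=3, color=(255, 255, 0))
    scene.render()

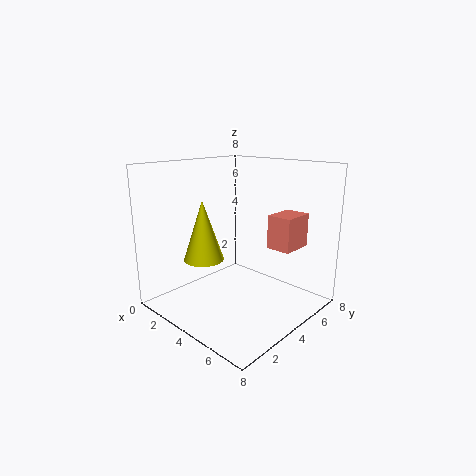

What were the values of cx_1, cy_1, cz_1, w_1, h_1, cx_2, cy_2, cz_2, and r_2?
cx_1 = 4.5
cy_1 = 6
cz_1 = 3
w_1 = 1.5
h_1 = 2
cx_2 = 4
cy_2 = 1.5
cz_2 = 3.5
r_2 = 1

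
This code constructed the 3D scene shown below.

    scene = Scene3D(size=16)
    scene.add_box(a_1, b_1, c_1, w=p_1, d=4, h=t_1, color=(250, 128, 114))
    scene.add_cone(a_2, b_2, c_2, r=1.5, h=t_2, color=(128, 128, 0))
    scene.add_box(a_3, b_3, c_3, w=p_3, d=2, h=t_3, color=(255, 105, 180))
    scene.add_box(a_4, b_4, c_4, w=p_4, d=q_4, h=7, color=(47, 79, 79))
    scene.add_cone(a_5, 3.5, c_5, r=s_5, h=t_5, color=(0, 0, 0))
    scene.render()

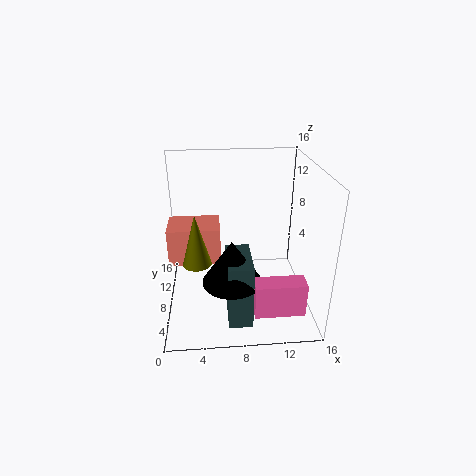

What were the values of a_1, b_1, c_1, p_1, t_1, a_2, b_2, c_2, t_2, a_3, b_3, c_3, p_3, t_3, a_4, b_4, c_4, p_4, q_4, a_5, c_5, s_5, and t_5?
a_1 = 0.5; b_1 = 6; c_1 = 6; p_1 = 5.5; t_1 = 4; a_2 = 3.5; b_2 = 5.5; c_2 = 6.5; t_2 = 5.5; a_3 = 9; b_3 = 0.5; c_3 = 3; p_3 = 5; t_3 = 3.5; a_4 = 6.5; b_4 = 1.5; c_4 = 1; p_4 = 2.5; q_4 = 5; a_5 = 7; c_5 = 5.5; s_5 = 3; t_5 = 4.5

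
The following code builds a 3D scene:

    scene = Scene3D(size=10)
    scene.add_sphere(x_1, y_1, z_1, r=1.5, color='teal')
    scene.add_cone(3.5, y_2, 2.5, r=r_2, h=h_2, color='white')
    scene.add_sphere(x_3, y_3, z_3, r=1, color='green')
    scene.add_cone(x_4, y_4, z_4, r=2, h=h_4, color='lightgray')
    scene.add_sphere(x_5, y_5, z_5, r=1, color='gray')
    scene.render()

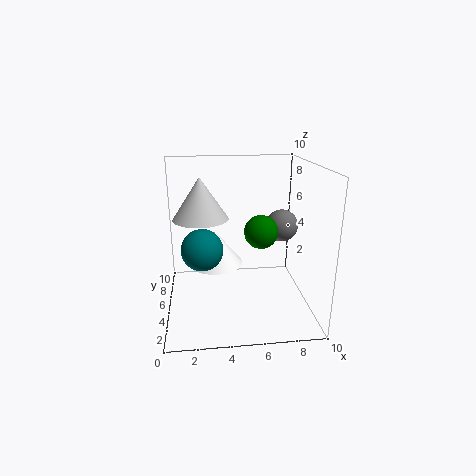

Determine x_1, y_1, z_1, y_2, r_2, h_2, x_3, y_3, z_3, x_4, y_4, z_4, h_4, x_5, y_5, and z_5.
x_1 = 2.5
y_1 = 5.5
z_1 = 4
y_2 = 6.5
r_2 = 2
h_2 = 2.5
x_3 = 6
y_3 = 2
z_3 = 6.5
x_4 = 2.5
y_4 = 6.5
z_4 = 6
h_4 = 3
x_5 = 7.5
y_5 = 3
z_5 = 6.5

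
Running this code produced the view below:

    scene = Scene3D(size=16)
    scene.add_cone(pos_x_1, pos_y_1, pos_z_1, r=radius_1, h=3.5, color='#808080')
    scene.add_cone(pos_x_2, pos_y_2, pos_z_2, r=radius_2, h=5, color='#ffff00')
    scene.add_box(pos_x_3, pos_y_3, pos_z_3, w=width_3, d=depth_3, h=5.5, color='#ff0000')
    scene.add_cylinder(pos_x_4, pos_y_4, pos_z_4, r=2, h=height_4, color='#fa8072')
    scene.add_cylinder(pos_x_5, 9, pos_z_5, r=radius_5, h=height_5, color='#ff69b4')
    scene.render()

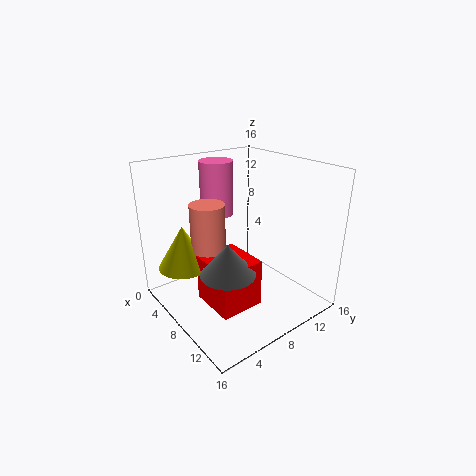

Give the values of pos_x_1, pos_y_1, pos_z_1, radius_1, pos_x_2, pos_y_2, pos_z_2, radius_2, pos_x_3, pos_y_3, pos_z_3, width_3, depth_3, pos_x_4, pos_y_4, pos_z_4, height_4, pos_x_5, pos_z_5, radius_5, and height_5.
pos_x_1 = 9.5, pos_y_1 = 5.5, pos_z_1 = 5, radius_1 = 3, pos_x_2 = 3.5, pos_y_2 = 3.5, pos_z_2 = 4, radius_2 = 3, pos_x_3 = 5.5, pos_y_3 = 4, pos_z_3 = 0.5, width_3 = 5.5, depth_3 = 5, pos_x_4 = 5, pos_y_4 = 6, pos_z_4 = 4, height_4 = 7.5, pos_x_5 = 2.5, pos_z_5 = 9, radius_5 = 2, height_5 = 6.5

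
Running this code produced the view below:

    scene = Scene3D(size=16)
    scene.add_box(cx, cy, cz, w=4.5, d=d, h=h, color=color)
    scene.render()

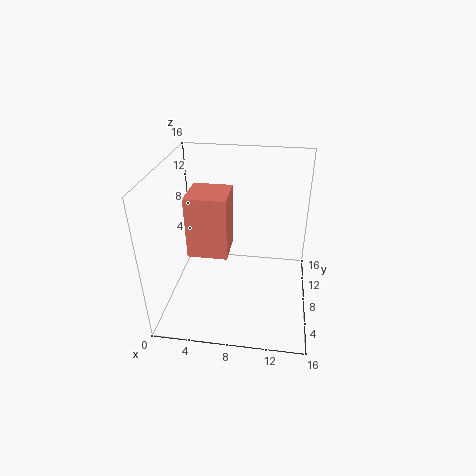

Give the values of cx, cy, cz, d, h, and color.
cx = 2.5, cy = 6.5, cz = 6, d = 4.5, h = 7, color = 'salmon'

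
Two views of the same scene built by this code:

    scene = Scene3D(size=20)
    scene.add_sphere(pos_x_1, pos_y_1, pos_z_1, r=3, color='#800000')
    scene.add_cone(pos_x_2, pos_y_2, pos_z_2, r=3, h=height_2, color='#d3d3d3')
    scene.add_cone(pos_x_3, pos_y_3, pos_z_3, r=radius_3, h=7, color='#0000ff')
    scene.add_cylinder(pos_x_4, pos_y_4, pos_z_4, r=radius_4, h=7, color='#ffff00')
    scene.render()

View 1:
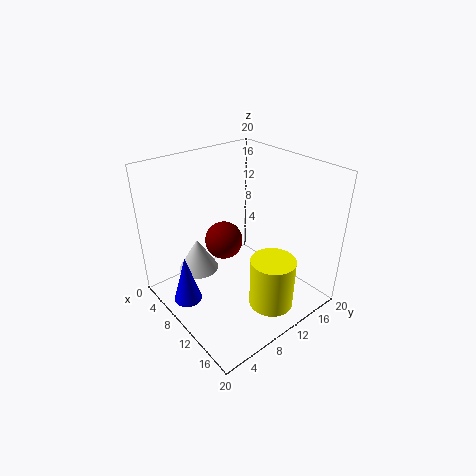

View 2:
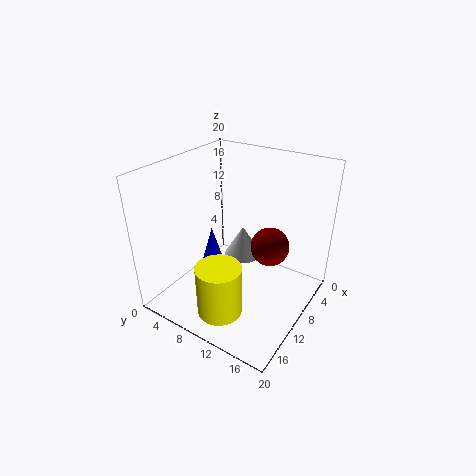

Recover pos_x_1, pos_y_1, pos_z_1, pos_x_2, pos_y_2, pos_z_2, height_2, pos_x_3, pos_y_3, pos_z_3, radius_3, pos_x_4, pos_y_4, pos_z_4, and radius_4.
pos_x_1 = 4, pos_y_1 = 12, pos_z_1 = 6, pos_x_2 = 4, pos_y_2 = 7, pos_z_2 = 3, height_2 = 5, pos_x_3 = 7, pos_y_3 = 3, pos_z_3 = 1, radius_3 = 2, pos_x_4 = 16, pos_y_4 = 11, pos_z_4 = 2, radius_4 = 3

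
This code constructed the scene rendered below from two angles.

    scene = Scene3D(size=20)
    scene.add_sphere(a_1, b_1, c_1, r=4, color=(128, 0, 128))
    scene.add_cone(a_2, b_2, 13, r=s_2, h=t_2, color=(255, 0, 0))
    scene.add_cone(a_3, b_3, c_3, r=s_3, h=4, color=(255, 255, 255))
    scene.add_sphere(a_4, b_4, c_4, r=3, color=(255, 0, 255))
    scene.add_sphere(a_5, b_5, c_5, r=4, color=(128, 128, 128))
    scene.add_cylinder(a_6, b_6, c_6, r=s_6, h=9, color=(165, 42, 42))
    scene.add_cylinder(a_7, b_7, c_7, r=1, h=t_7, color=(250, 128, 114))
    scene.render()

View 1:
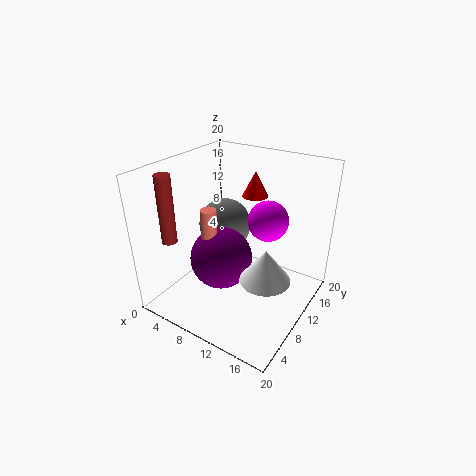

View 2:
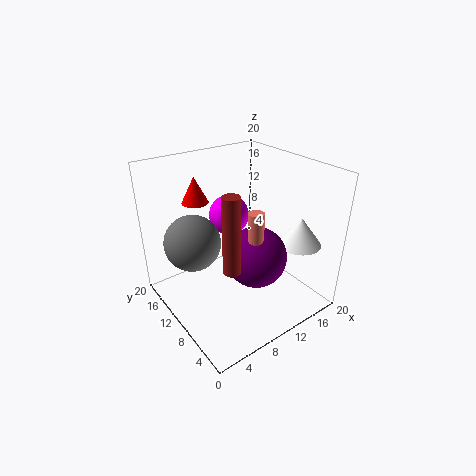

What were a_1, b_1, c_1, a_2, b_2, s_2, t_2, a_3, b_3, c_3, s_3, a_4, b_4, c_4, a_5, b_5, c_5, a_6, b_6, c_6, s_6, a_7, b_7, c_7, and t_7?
a_1 = 10, b_1 = 6, c_1 = 9, a_2 = 8, b_2 = 18, s_2 = 2, t_2 = 4, a_3 = 17, b_3 = 5, c_3 = 9, s_3 = 3, a_4 = 12, b_4 = 15, c_4 = 11, a_5 = 5, b_5 = 14, c_5 = 9, a_6 = 4, b_6 = 3, c_6 = 11, s_6 = 1, a_7 = 9, b_7 = 5, c_7 = 7, t_7 = 9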